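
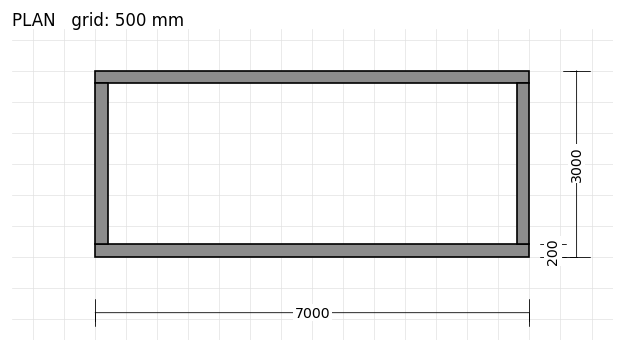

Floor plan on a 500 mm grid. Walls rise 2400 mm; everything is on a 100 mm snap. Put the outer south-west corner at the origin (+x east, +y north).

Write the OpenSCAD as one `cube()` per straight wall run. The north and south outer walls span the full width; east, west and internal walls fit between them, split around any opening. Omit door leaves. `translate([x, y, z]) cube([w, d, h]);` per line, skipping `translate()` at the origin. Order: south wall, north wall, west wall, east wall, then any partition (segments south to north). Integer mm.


cube([7000, 200, 2400]);
translate([0, 2800, 0]) cube([7000, 200, 2400]);
translate([0, 200, 0]) cube([200, 2600, 2400]);
translate([6800, 200, 0]) cube([200, 2600, 2400]);


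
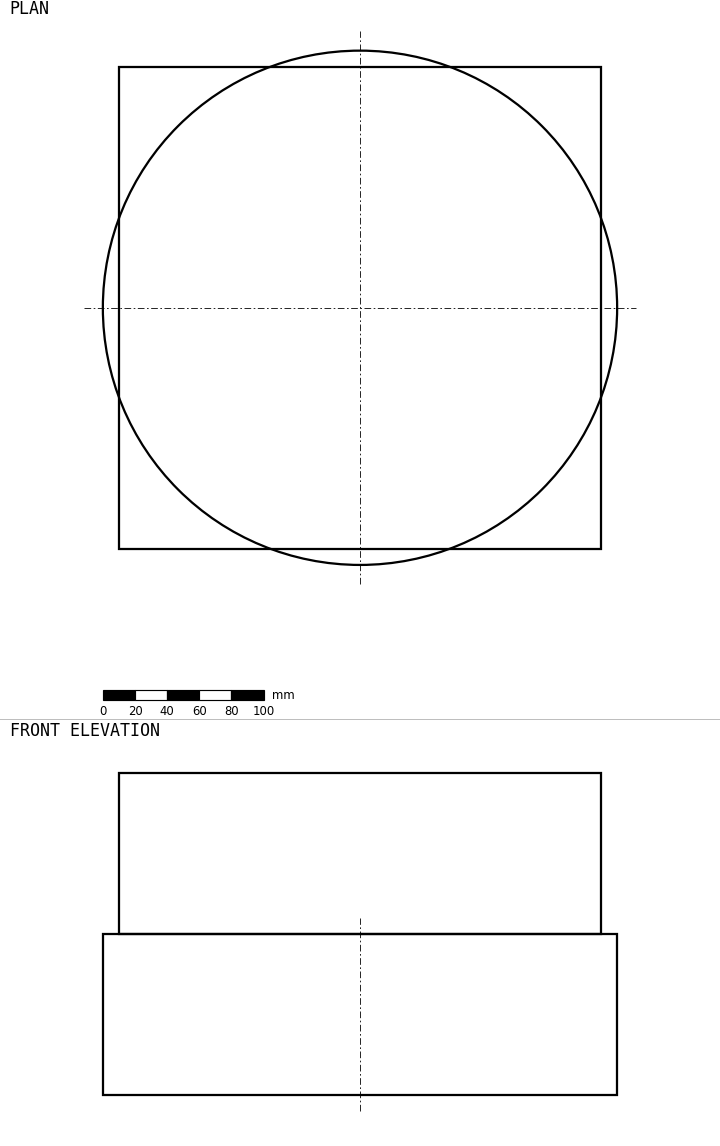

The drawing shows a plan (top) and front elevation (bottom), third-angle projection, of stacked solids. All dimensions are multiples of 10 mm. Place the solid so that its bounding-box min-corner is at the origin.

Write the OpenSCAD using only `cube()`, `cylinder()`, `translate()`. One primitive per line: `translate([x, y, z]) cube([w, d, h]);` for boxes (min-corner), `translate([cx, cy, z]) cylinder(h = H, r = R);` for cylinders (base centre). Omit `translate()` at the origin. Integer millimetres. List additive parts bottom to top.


translate([160, 160, 0]) cylinder(h = 100, r = 160);
translate([10, 10, 100]) cube([300, 300, 100]);


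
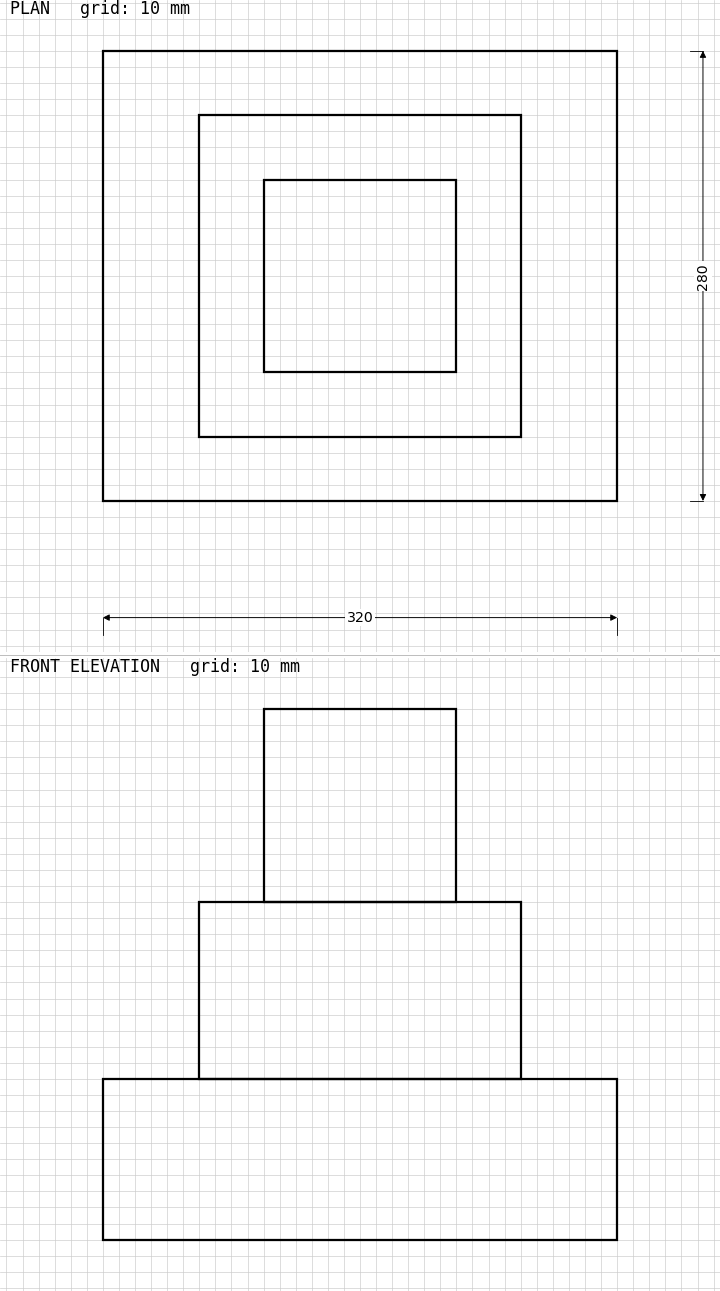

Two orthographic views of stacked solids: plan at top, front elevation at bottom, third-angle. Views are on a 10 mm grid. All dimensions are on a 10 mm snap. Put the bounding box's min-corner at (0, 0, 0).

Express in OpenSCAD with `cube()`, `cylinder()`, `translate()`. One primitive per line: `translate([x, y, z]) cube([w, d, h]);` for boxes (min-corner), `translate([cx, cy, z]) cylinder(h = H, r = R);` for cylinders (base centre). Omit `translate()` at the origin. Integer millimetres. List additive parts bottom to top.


cube([320, 280, 100]);
translate([60, 40, 100]) cube([200, 200, 110]);
translate([100, 80, 210]) cube([120, 120, 120]);


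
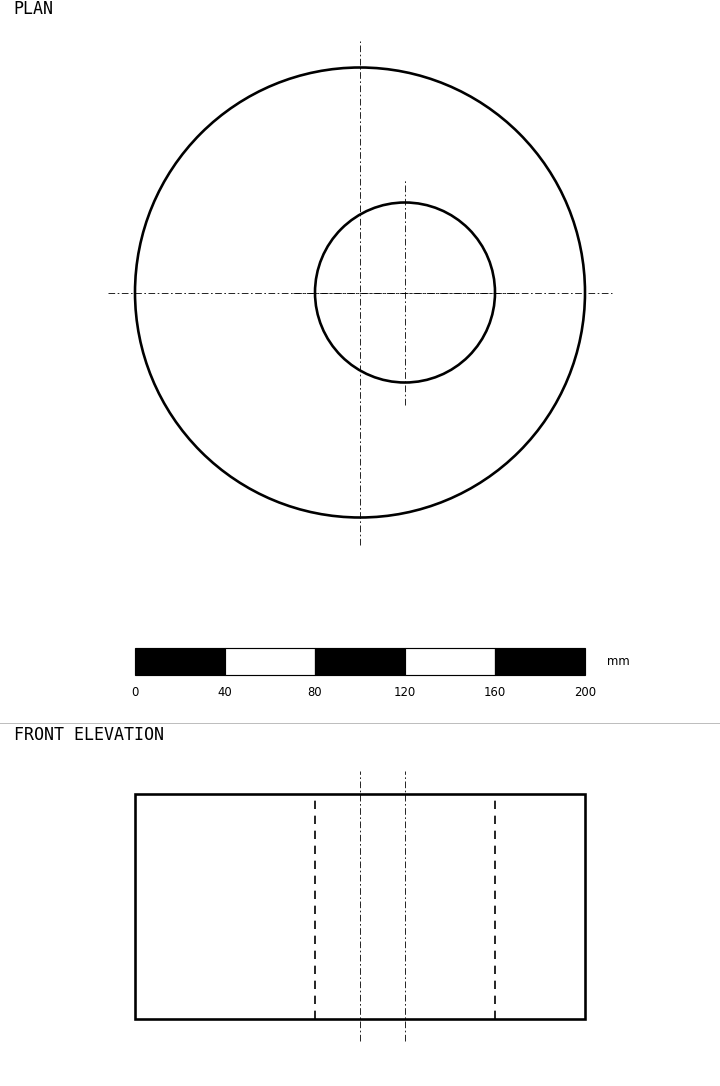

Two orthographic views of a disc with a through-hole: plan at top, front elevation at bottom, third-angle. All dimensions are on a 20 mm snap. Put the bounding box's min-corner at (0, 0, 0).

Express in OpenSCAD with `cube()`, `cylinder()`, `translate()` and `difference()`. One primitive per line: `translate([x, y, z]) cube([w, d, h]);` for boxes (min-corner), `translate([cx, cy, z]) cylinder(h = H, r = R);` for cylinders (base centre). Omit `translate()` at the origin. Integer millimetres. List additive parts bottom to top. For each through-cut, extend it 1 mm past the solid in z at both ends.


difference() {
  translate([100, 100, 0]) cylinder(h = 100, r = 100);
  translate([120, 100, -1]) cylinder(h = 102, r = 40);
}


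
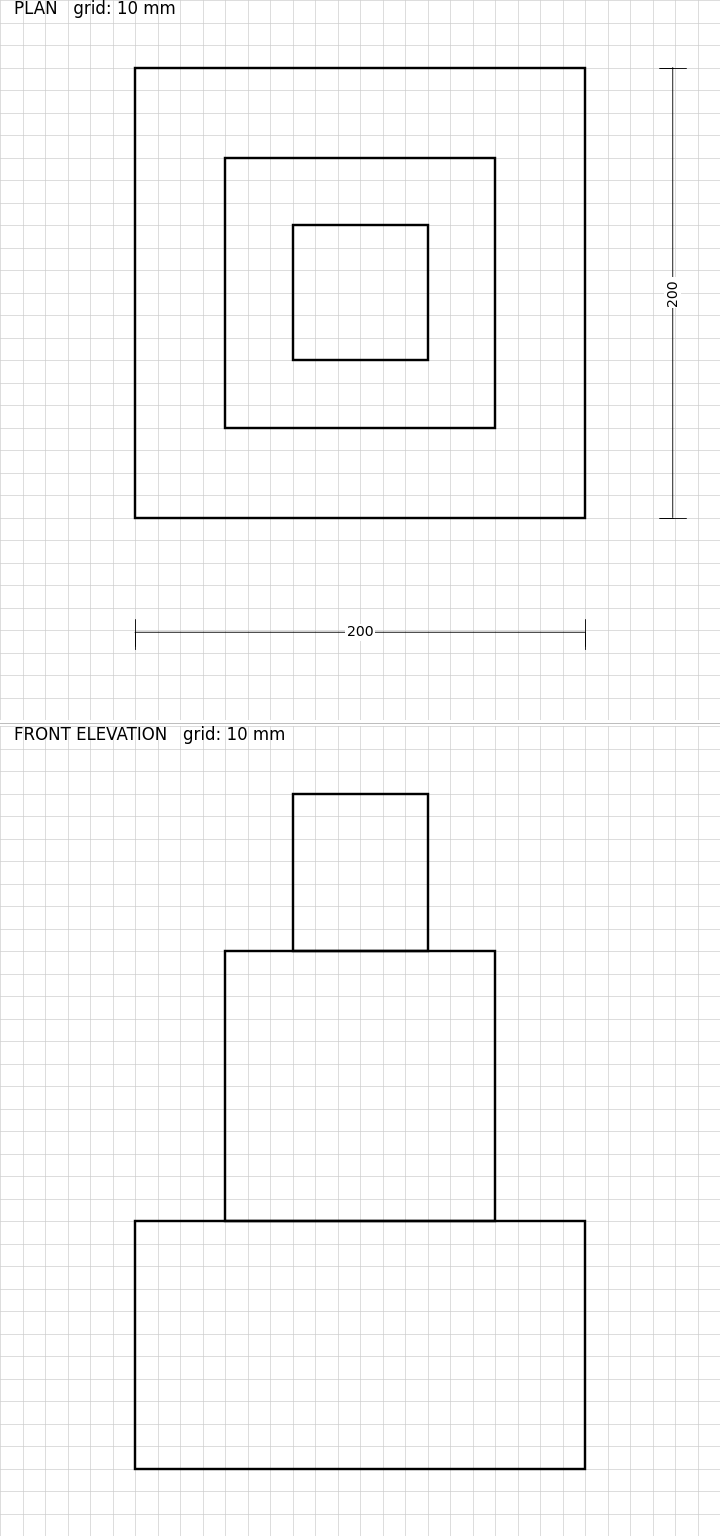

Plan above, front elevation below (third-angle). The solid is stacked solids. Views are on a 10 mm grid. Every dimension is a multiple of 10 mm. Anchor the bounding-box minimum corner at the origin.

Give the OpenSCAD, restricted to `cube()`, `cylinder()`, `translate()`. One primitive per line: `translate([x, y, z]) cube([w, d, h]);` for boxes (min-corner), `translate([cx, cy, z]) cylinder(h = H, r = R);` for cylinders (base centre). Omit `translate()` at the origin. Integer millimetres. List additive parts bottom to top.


cube([200, 200, 110]);
translate([40, 40, 110]) cube([120, 120, 120]);
translate([70, 70, 230]) cube([60, 60, 70]);


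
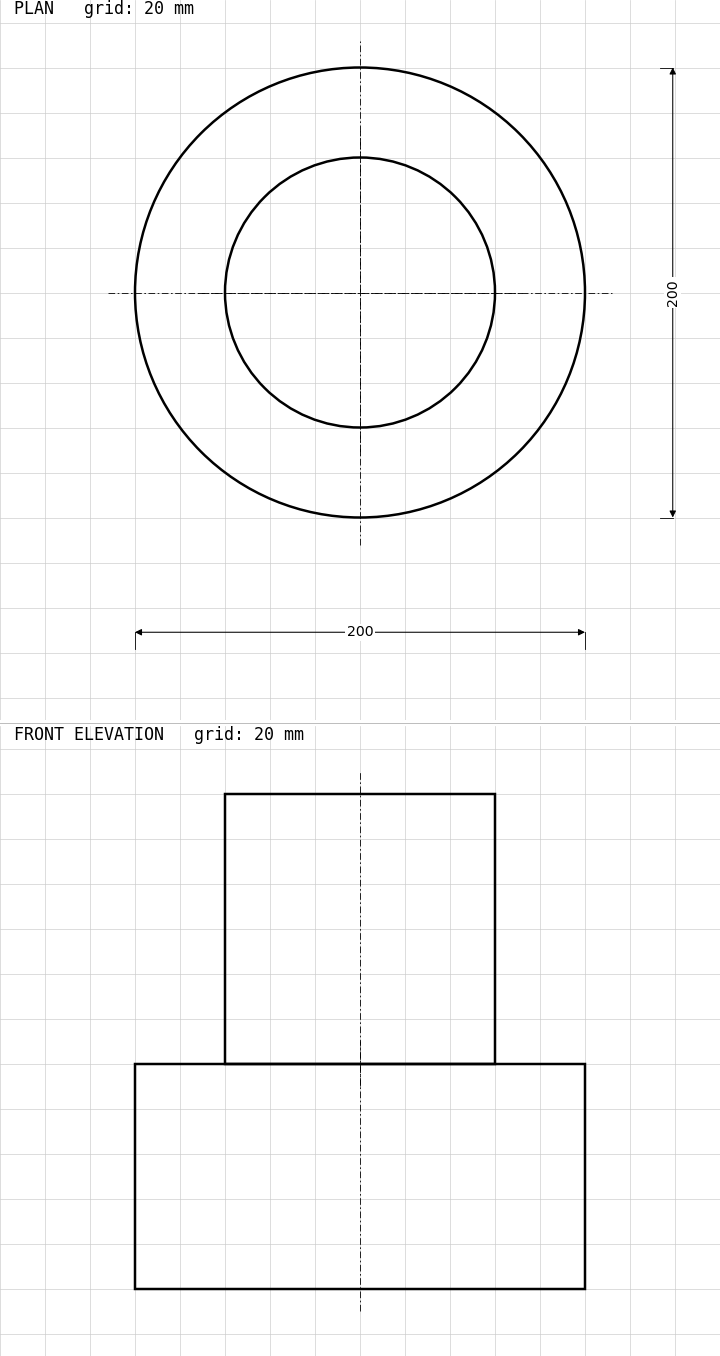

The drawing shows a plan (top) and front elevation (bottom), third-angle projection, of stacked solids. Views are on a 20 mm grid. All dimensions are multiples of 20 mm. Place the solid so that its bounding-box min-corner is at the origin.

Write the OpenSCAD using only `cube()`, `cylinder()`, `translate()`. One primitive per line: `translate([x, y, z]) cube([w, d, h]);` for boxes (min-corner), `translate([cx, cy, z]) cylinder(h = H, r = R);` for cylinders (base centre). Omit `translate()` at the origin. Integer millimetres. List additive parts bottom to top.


translate([100, 100, 0]) cylinder(h = 100, r = 100);
translate([100, 100, 100]) cylinder(h = 120, r = 60);


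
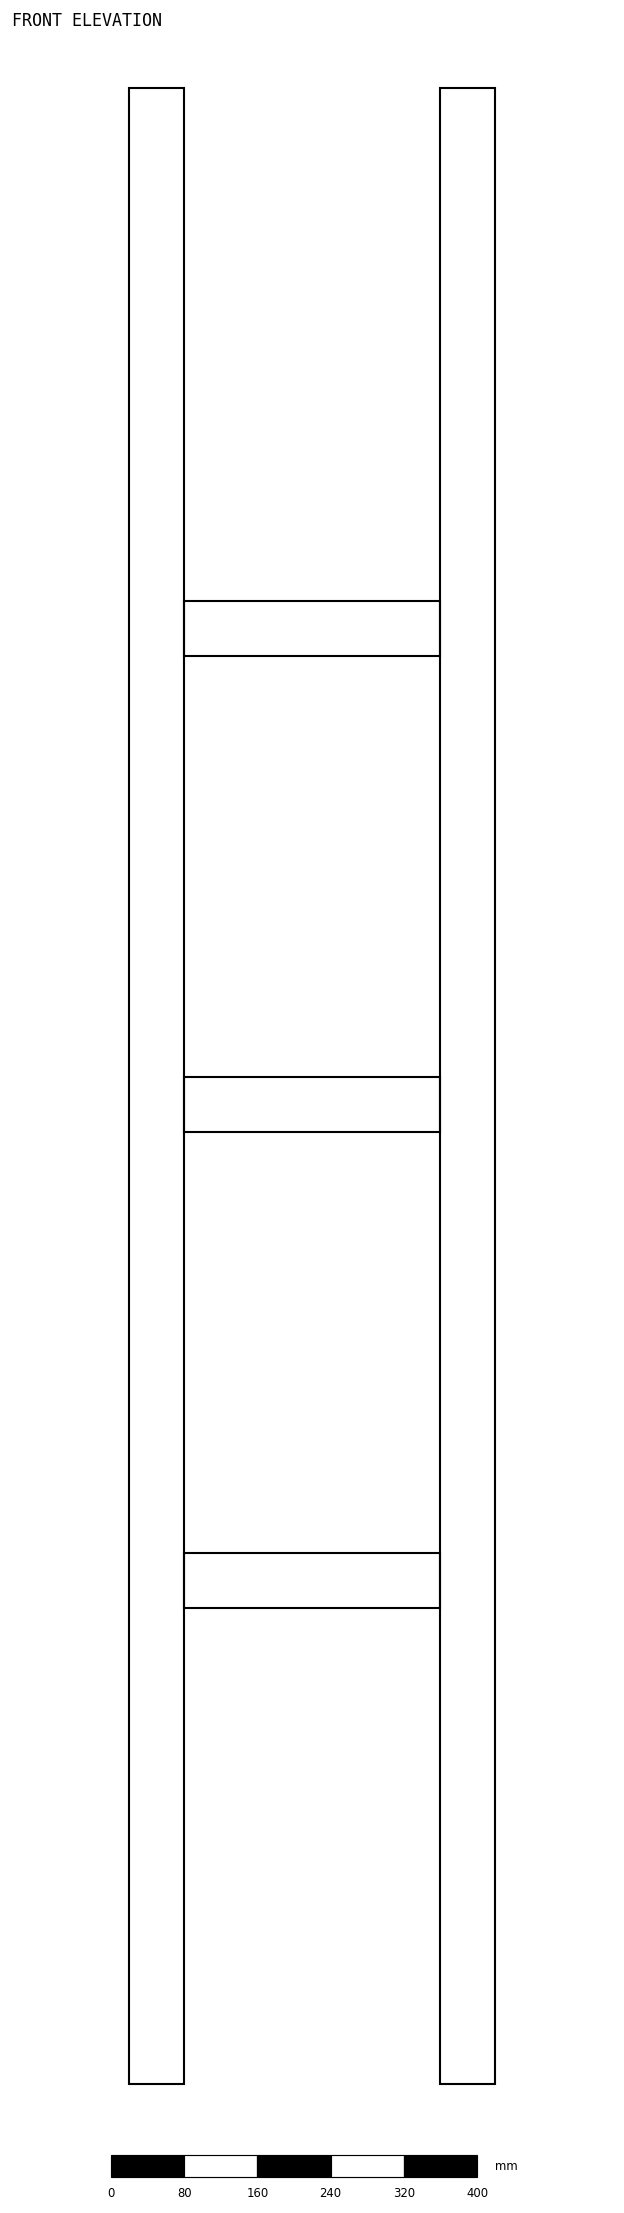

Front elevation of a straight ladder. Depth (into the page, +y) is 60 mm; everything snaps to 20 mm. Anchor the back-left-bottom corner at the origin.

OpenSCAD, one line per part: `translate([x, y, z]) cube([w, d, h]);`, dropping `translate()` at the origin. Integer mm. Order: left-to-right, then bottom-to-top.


cube([60, 60, 2180]);
translate([60, 0, 520]) cube([280, 60, 60]);
translate([60, 0, 1040]) cube([280, 60, 60]);
translate([60, 0, 1560]) cube([280, 60, 60]);
translate([340, 0, 0]) cube([60, 60, 2180]);


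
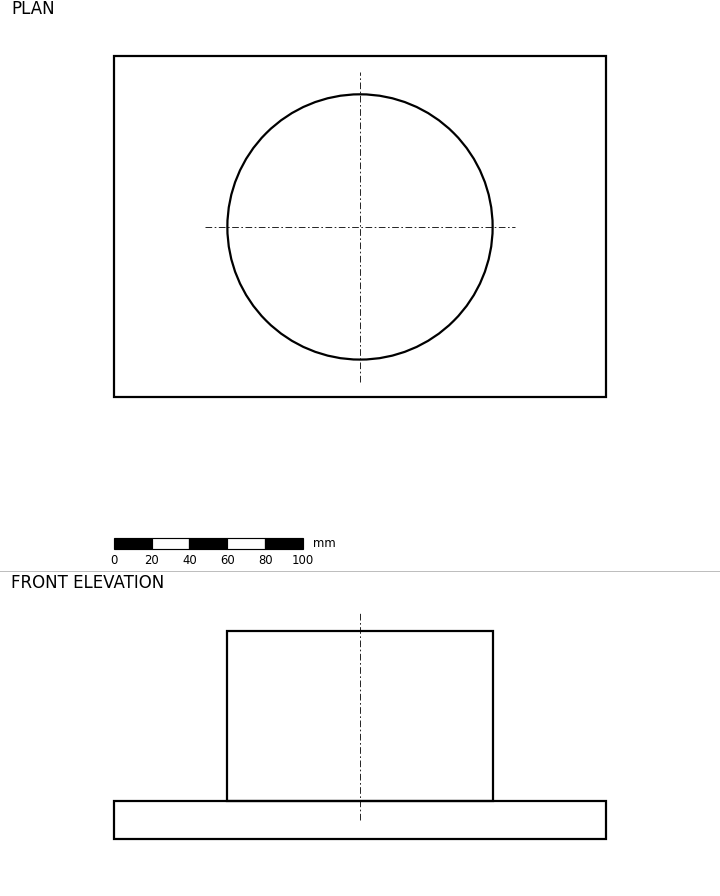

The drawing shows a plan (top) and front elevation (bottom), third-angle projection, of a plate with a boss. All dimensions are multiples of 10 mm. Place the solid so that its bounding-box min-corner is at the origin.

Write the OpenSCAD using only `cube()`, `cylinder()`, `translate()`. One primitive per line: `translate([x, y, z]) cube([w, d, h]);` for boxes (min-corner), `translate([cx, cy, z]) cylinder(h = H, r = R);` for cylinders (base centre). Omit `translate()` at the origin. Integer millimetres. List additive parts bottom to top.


cube([260, 180, 20]);
translate([130, 90, 20]) cylinder(h = 90, r = 70);


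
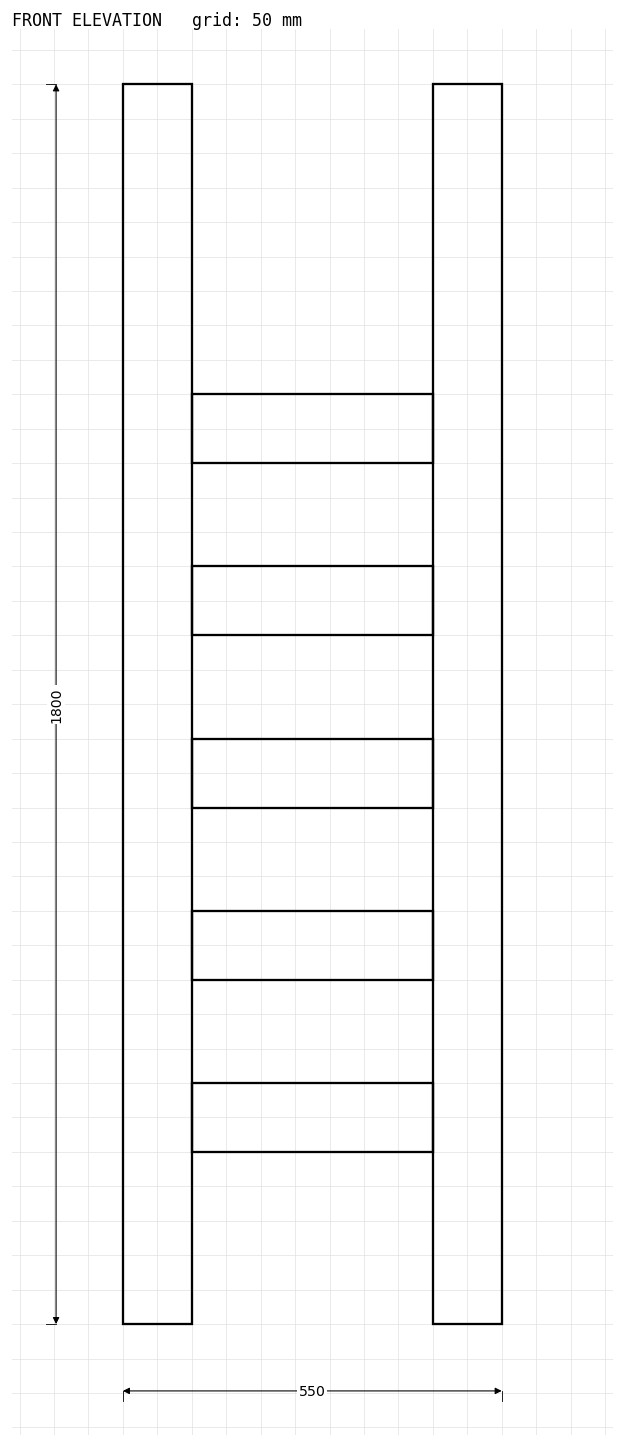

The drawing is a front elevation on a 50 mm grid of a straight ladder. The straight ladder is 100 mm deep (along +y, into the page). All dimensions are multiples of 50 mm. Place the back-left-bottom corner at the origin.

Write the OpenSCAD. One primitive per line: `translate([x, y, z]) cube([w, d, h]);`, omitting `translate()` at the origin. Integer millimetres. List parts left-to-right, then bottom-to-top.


cube([100, 100, 1800]);
translate([100, 0, 250]) cube([350, 100, 100]);
translate([100, 0, 500]) cube([350, 100, 100]);
translate([100, 0, 750]) cube([350, 100, 100]);
translate([100, 0, 1000]) cube([350, 100, 100]);
translate([100, 0, 1250]) cube([350, 100, 100]);
translate([450, 0, 0]) cube([100, 100, 1800]);


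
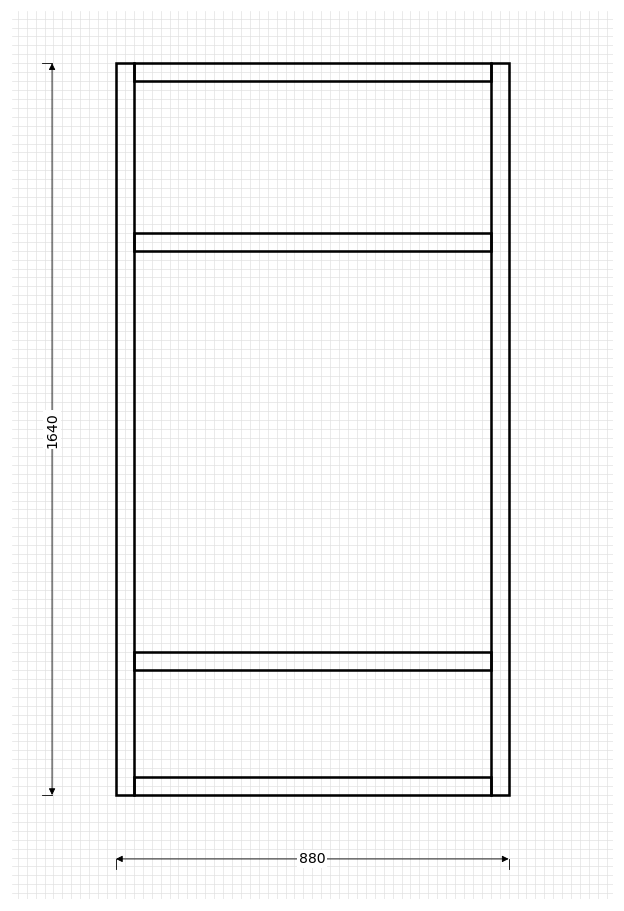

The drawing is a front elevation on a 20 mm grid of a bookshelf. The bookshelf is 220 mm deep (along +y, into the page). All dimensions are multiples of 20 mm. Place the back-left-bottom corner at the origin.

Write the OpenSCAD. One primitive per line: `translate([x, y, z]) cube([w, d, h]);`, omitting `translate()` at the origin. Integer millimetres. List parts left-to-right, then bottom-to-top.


cube([40, 220, 1640]);
translate([40, 0, 0]) cube([800, 220, 40]);
translate([40, 0, 280]) cube([800, 220, 40]);
translate([40, 0, 1220]) cube([800, 220, 40]);
translate([40, 0, 1600]) cube([800, 220, 40]);
translate([840, 0, 0]) cube([40, 220, 1640]);


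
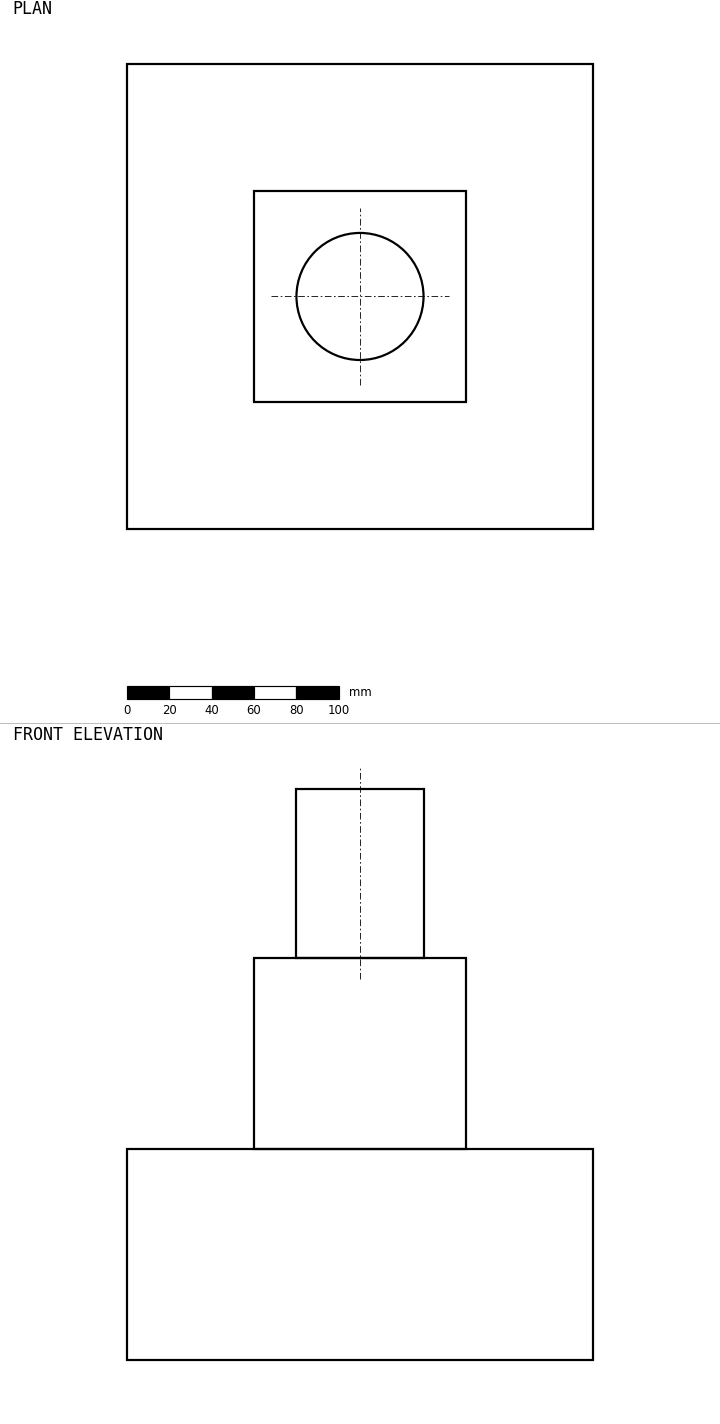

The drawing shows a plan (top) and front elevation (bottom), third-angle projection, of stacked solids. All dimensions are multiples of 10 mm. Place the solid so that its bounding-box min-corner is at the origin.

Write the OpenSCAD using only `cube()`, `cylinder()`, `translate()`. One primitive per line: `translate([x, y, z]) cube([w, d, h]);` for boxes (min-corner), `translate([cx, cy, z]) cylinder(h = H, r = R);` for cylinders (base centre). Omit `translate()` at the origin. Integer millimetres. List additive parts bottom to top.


cube([220, 220, 100]);
translate([60, 60, 100]) cube([100, 100, 90]);
translate([110, 110, 190]) cylinder(h = 80, r = 30);


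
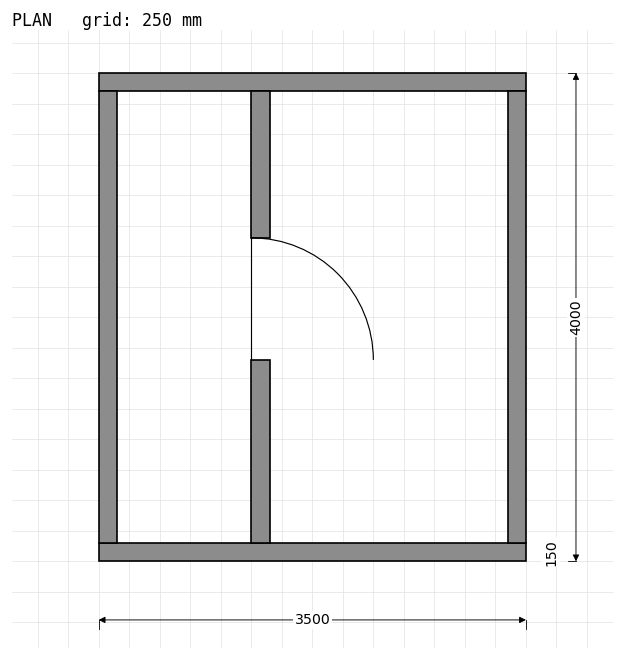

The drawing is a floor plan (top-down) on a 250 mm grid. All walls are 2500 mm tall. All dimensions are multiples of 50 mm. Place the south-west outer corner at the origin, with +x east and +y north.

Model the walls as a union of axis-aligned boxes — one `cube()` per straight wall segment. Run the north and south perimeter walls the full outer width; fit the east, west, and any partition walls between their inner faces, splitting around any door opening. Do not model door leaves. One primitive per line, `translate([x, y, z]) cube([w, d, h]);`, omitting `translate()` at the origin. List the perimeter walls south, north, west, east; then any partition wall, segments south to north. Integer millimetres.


cube([3500, 150, 2500]);
translate([0, 3850, 0]) cube([3500, 150, 2500]);
translate([0, 150, 0]) cube([150, 3700, 2500]);
translate([3350, 150, 0]) cube([150, 3700, 2500]);
translate([1250, 150, 0]) cube([150, 1500, 2500]);
translate([1250, 2650, 0]) cube([150, 1200, 2500]);


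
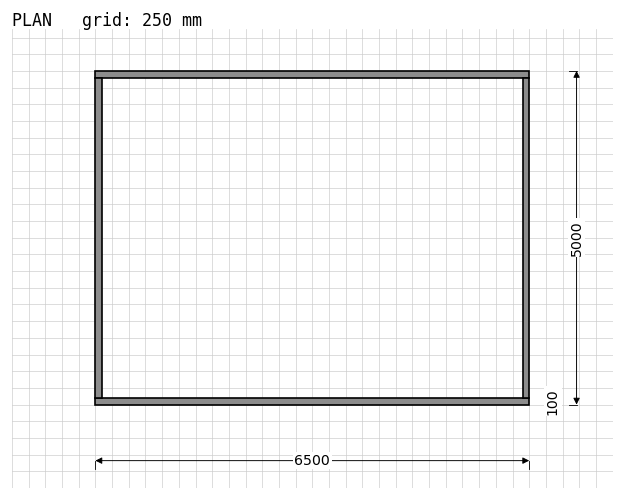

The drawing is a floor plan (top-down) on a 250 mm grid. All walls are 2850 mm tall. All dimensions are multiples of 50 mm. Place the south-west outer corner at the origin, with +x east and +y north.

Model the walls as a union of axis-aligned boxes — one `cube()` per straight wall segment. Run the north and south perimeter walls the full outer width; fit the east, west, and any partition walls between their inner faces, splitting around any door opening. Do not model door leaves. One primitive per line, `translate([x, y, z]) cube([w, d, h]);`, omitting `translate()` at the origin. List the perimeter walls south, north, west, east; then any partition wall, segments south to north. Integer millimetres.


cube([6500, 100, 2850]);
translate([0, 4900, 0]) cube([6500, 100, 2850]);
translate([0, 100, 0]) cube([100, 4800, 2850]);
translate([6400, 100, 0]) cube([100, 4800, 2850]);


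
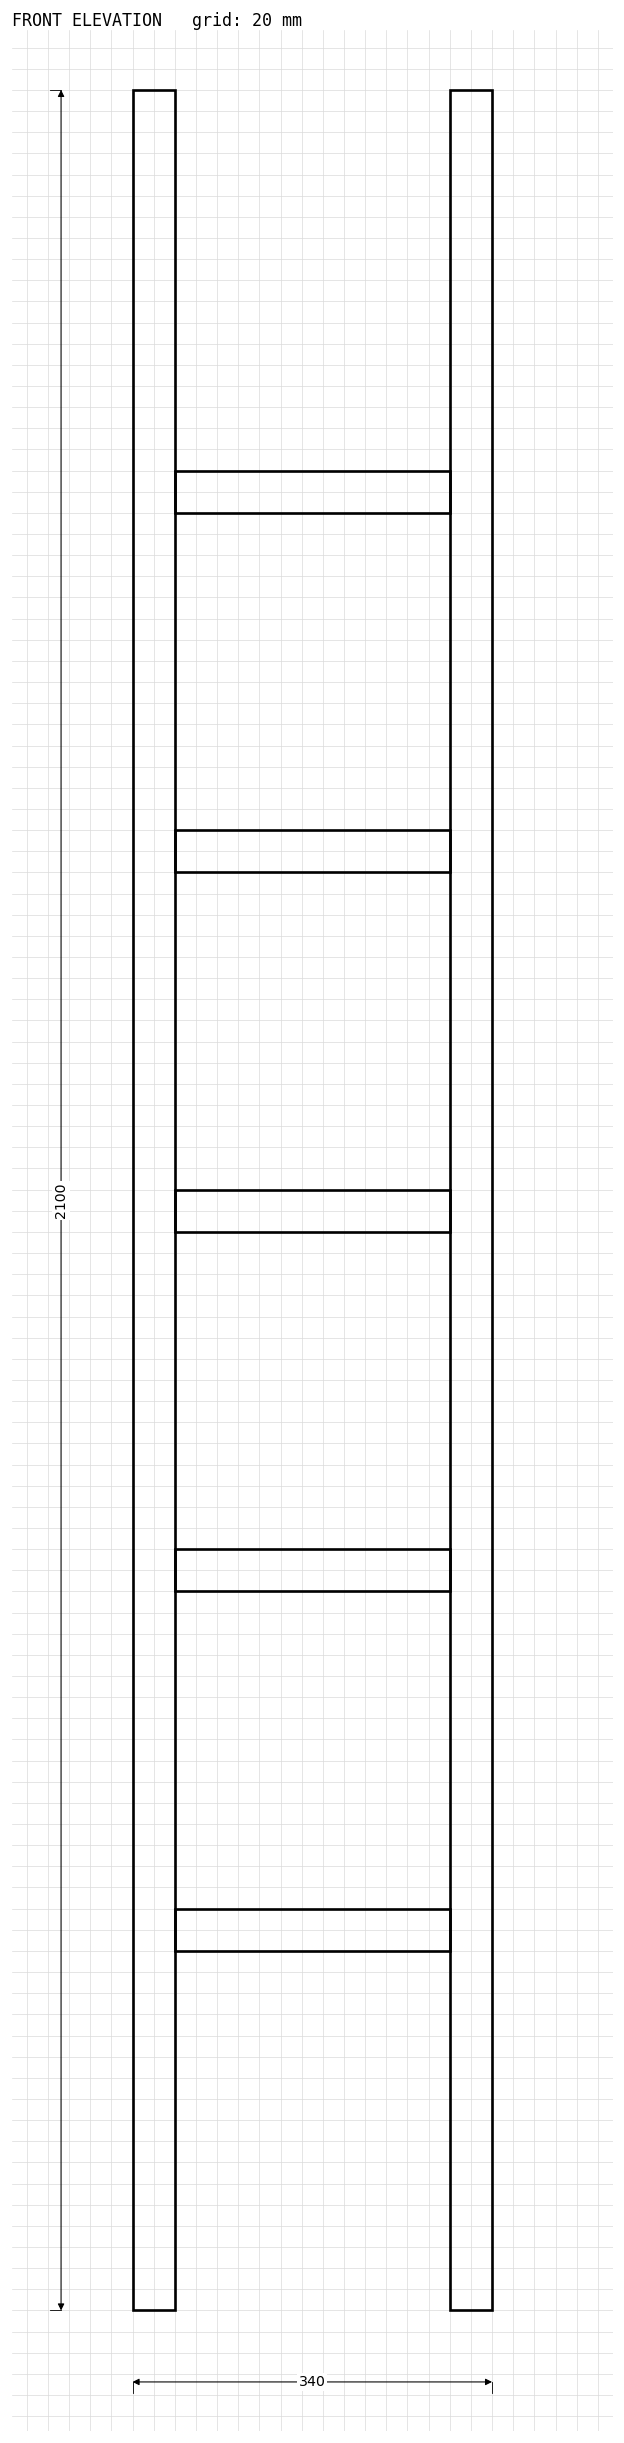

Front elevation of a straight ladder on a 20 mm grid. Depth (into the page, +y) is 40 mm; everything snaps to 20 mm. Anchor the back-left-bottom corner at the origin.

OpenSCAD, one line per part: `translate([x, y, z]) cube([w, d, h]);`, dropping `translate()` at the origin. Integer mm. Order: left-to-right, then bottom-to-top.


cube([40, 40, 2100]);
translate([40, 0, 340]) cube([260, 40, 40]);
translate([40, 0, 680]) cube([260, 40, 40]);
translate([40, 0, 1020]) cube([260, 40, 40]);
translate([40, 0, 1360]) cube([260, 40, 40]);
translate([40, 0, 1700]) cube([260, 40, 40]);
translate([300, 0, 0]) cube([40, 40, 2100]);


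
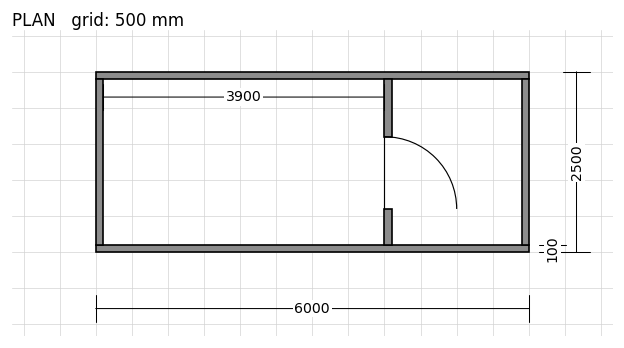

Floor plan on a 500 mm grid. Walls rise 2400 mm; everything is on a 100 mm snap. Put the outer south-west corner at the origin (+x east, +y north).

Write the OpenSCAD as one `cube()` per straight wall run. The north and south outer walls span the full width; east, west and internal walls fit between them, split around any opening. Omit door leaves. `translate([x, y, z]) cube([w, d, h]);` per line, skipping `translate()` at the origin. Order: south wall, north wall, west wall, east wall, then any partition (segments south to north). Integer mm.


cube([6000, 100, 2400]);
translate([0, 2400, 0]) cube([6000, 100, 2400]);
translate([0, 100, 0]) cube([100, 2300, 2400]);
translate([5900, 100, 0]) cube([100, 2300, 2400]);
translate([4000, 100, 0]) cube([100, 500, 2400]);
translate([4000, 1600, 0]) cube([100, 800, 2400]);


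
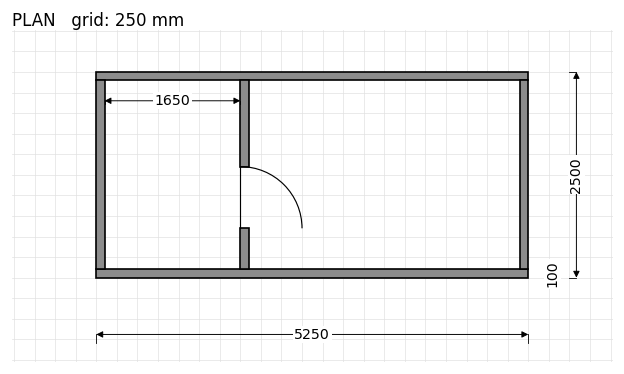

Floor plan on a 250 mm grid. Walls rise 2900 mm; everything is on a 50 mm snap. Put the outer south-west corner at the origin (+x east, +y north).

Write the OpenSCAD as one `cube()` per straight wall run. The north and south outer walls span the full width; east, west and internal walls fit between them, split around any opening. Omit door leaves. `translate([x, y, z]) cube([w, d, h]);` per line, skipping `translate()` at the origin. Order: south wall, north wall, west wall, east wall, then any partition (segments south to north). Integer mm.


cube([5250, 100, 2900]);
translate([0, 2400, 0]) cube([5250, 100, 2900]);
translate([0, 100, 0]) cube([100, 2300, 2900]);
translate([5150, 100, 0]) cube([100, 2300, 2900]);
translate([1750, 100, 0]) cube([100, 500, 2900]);
translate([1750, 1350, 0]) cube([100, 1050, 2900]);


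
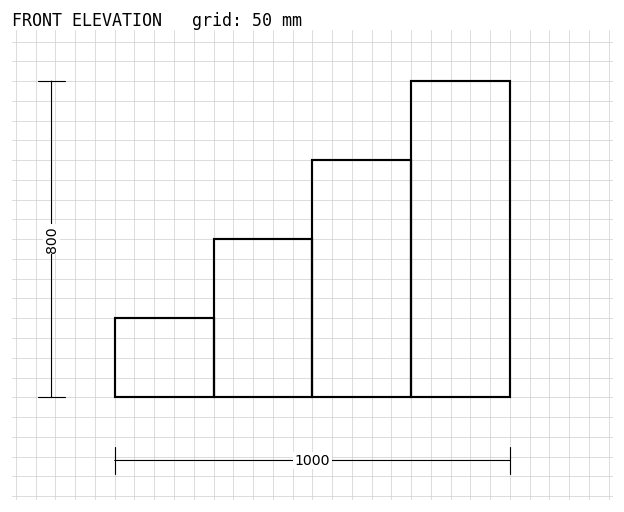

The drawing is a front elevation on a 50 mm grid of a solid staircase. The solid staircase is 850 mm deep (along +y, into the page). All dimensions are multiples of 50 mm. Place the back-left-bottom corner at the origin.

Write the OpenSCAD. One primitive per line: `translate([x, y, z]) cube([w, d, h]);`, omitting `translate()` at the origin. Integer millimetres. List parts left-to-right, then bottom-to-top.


cube([250, 850, 200]);
translate([250, 0, 0]) cube([250, 850, 400]);
translate([500, 0, 0]) cube([250, 850, 600]);
translate([750, 0, 0]) cube([250, 850, 800]);


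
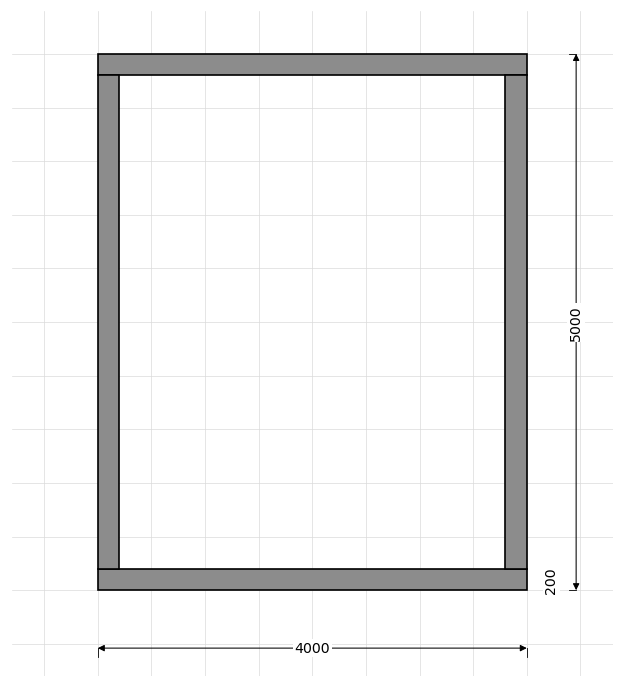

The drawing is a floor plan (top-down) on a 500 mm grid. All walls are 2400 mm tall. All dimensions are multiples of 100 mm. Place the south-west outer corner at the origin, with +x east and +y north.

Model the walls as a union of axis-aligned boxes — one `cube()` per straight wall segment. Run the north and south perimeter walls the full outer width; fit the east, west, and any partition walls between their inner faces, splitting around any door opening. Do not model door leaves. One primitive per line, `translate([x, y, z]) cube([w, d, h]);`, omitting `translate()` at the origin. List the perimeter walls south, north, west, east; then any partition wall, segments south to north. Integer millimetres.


cube([4000, 200, 2400]);
translate([0, 4800, 0]) cube([4000, 200, 2400]);
translate([0, 200, 0]) cube([200, 4600, 2400]);
translate([3800, 200, 0]) cube([200, 4600, 2400]);


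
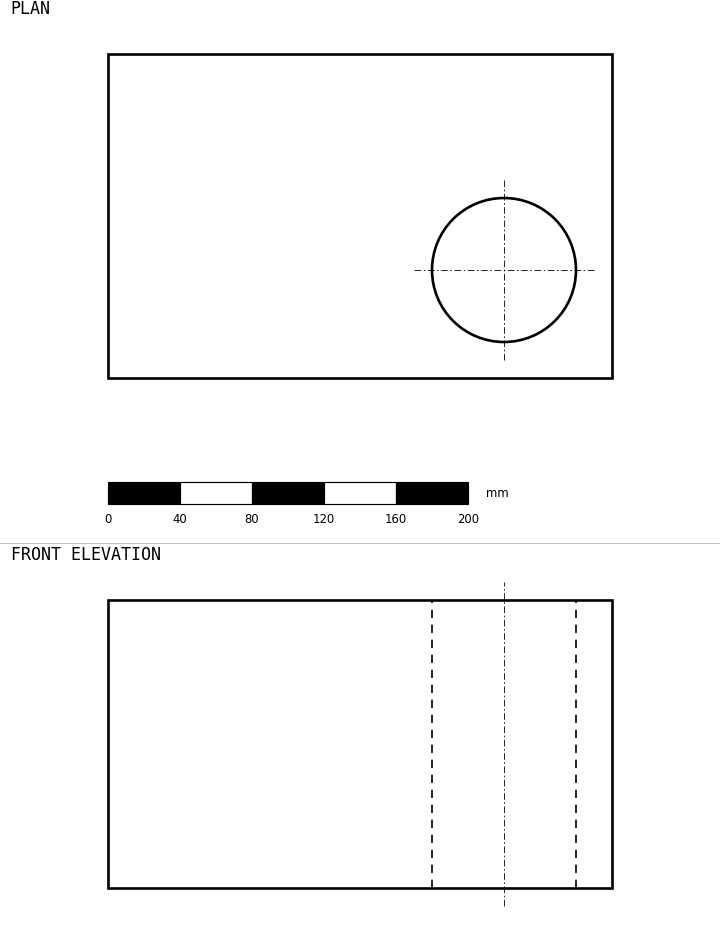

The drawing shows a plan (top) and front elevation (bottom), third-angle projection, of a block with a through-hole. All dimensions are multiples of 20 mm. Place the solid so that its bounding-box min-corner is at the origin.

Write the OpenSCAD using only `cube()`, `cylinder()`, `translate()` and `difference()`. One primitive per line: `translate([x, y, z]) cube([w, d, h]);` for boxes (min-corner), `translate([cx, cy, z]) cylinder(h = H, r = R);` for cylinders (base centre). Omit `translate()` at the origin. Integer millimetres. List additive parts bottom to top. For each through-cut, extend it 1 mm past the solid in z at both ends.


difference() {
  cube([280, 180, 160]);
  translate([220, 60, -1]) cylinder(h = 162, r = 40);
}


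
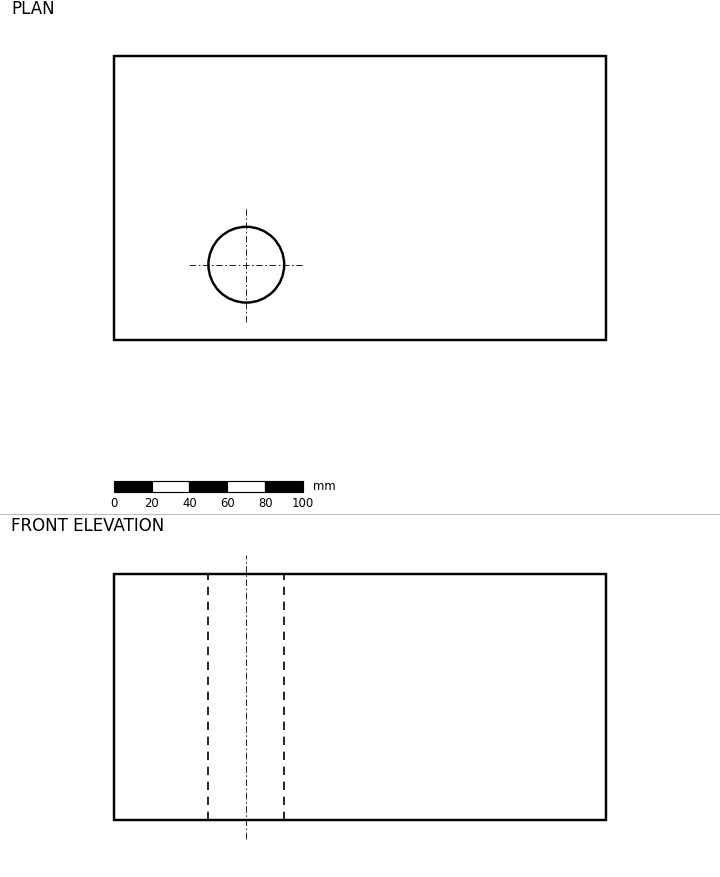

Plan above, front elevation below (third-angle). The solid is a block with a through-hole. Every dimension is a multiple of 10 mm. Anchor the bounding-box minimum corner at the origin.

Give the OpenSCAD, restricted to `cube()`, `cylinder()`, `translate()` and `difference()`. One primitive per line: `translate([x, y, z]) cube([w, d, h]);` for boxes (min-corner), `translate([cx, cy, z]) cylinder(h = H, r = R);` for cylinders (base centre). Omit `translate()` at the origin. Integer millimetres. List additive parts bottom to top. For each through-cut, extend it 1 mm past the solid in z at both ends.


difference() {
  cube([260, 150, 130]);
  translate([70, 40, -1]) cylinder(h = 132, r = 20);
}


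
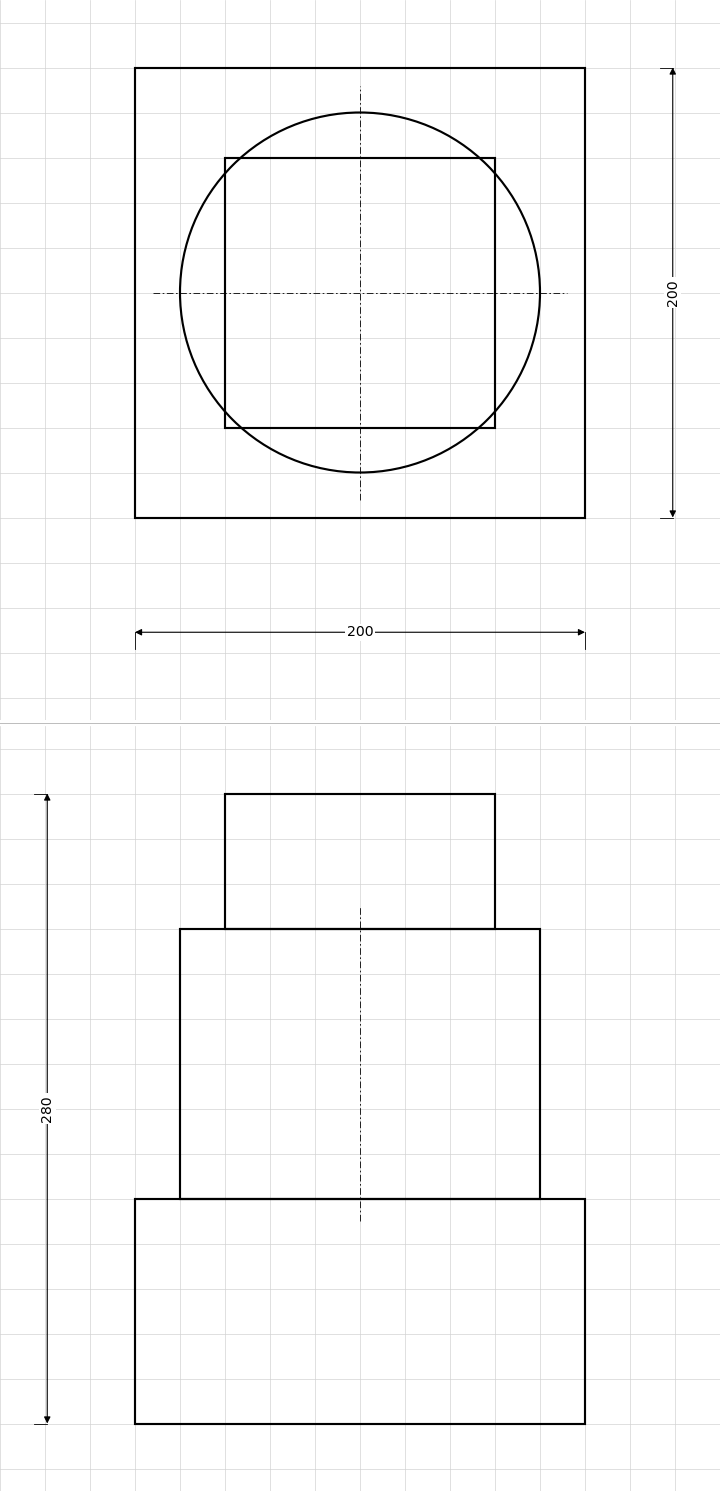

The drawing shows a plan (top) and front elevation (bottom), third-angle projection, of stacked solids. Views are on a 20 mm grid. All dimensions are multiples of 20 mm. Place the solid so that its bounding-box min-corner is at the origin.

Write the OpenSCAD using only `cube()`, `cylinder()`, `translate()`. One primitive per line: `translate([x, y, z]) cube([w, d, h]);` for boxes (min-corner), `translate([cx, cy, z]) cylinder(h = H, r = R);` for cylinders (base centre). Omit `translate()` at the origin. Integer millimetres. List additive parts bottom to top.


cube([200, 200, 100]);
translate([100, 100, 100]) cylinder(h = 120, r = 80);
translate([40, 40, 220]) cube([120, 120, 60]);


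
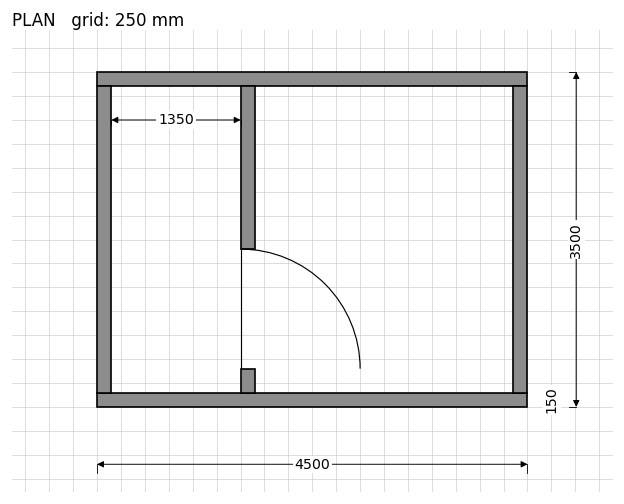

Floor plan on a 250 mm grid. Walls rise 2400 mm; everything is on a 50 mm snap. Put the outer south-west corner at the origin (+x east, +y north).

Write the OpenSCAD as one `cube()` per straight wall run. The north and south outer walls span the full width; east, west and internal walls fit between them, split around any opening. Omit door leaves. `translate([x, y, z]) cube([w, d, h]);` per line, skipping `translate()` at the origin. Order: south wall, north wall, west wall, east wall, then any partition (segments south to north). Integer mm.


cube([4500, 150, 2400]);
translate([0, 3350, 0]) cube([4500, 150, 2400]);
translate([0, 150, 0]) cube([150, 3200, 2400]);
translate([4350, 150, 0]) cube([150, 3200, 2400]);
translate([1500, 150, 0]) cube([150, 250, 2400]);
translate([1500, 1650, 0]) cube([150, 1700, 2400]);


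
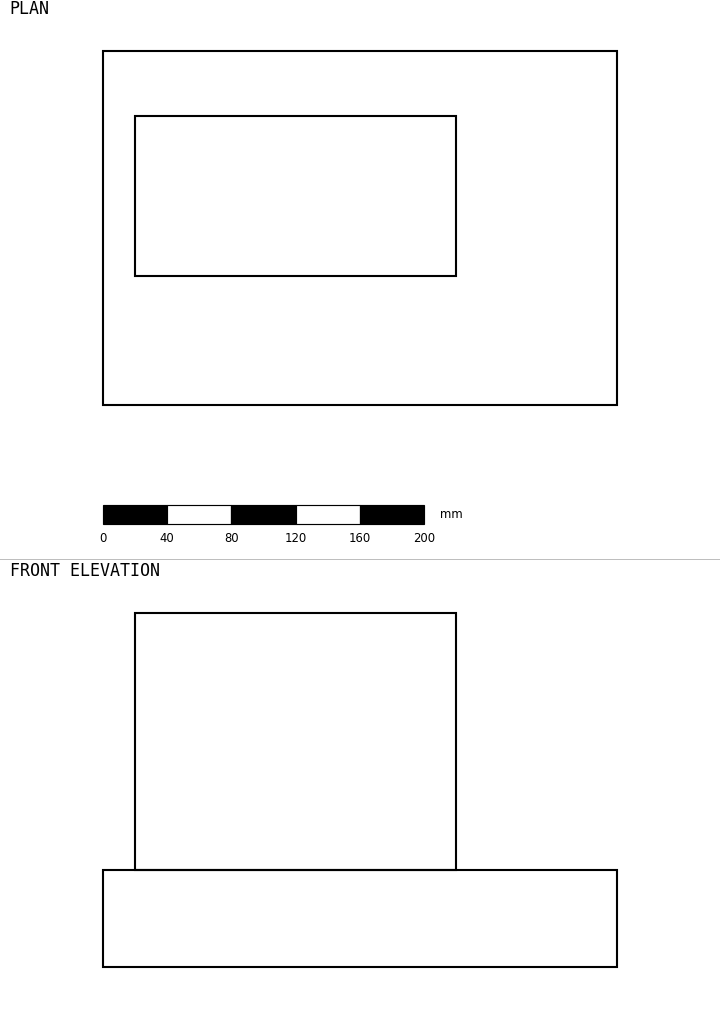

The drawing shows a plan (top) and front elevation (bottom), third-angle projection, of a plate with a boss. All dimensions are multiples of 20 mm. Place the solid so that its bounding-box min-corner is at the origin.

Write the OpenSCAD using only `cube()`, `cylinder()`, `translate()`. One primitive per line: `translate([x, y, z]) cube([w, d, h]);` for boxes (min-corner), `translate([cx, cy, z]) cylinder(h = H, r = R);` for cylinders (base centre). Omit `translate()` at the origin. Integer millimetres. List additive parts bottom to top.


cube([320, 220, 60]);
translate([20, 80, 60]) cube([200, 100, 160]);


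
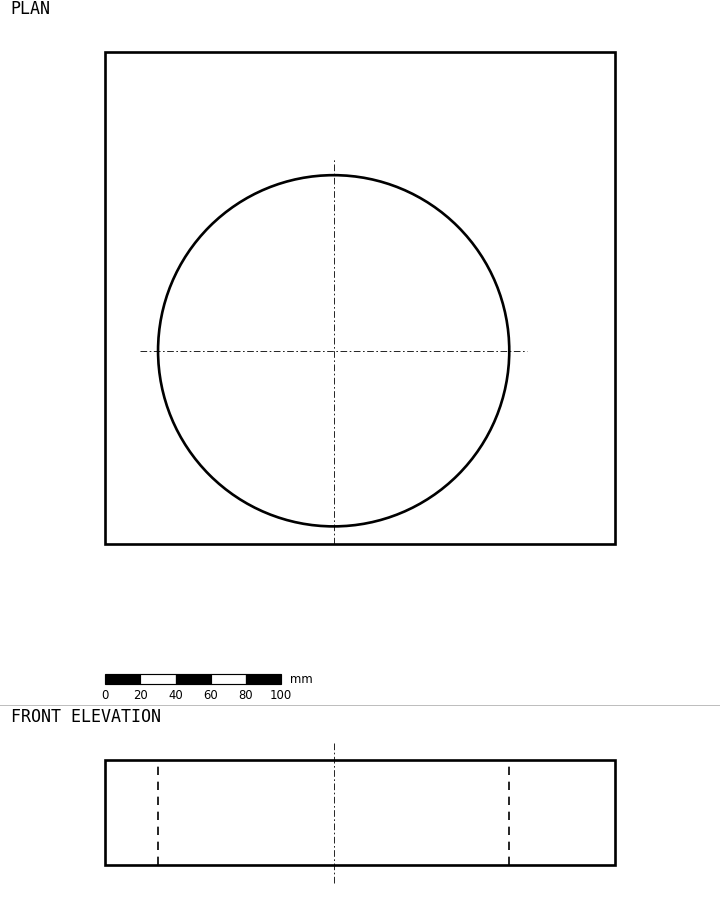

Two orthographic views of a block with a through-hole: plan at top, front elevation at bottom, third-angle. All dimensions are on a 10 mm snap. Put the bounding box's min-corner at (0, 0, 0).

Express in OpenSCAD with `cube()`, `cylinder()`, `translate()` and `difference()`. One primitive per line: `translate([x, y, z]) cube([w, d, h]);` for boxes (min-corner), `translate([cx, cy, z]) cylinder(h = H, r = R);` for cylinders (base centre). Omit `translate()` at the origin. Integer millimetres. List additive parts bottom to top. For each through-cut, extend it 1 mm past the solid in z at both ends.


difference() {
  cube([290, 280, 60]);
  translate([130, 110, -1]) cylinder(h = 62, r = 100);
}


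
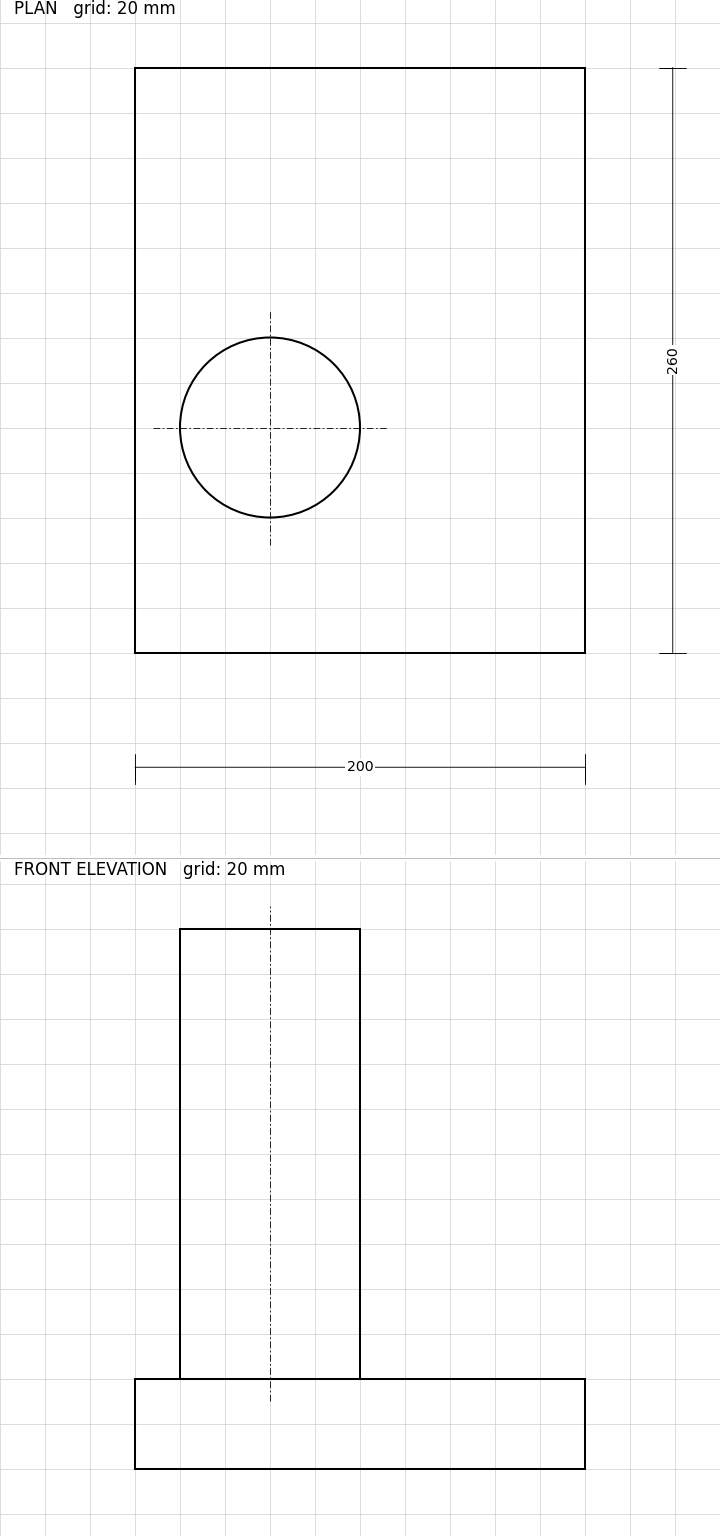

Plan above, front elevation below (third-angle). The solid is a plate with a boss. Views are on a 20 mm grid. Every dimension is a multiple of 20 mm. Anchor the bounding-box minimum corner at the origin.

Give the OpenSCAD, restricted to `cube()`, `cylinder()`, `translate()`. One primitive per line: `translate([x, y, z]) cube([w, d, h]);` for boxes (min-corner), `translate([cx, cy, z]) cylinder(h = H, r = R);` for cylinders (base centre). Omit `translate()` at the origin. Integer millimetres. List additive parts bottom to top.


cube([200, 260, 40]);
translate([60, 100, 40]) cylinder(h = 200, r = 40);


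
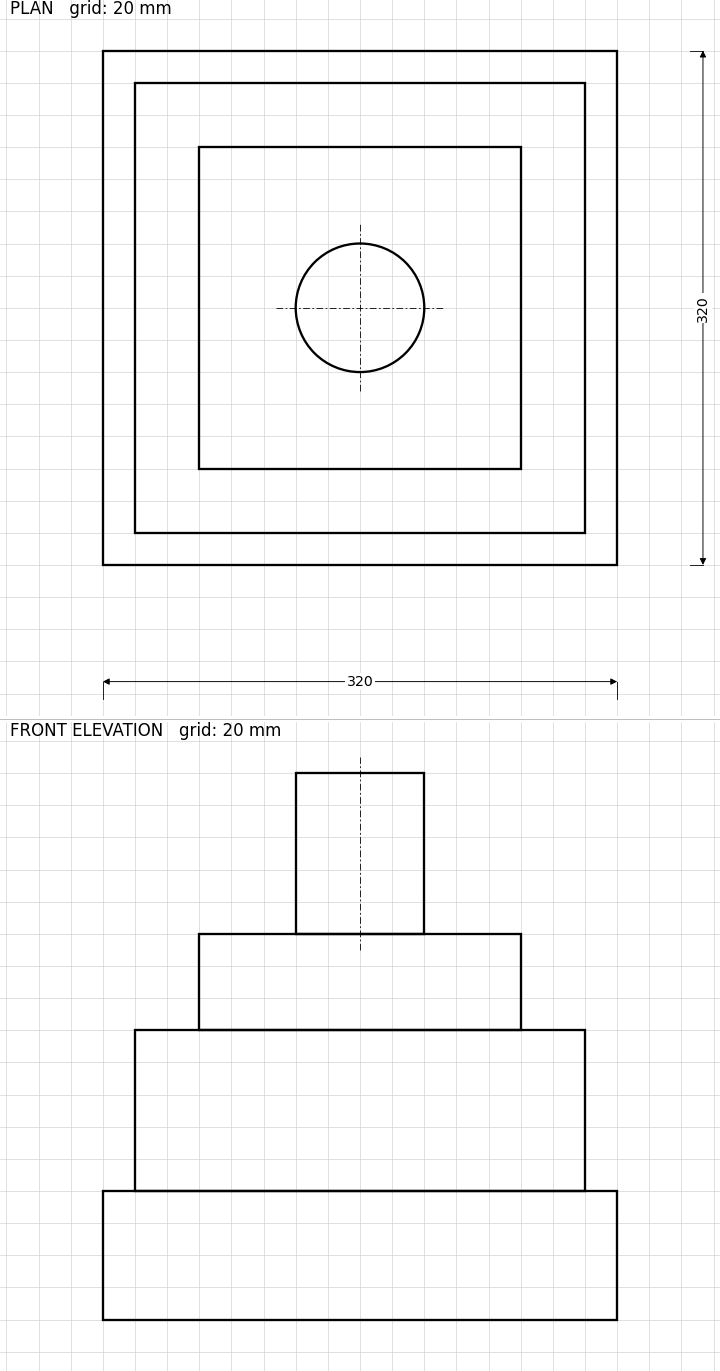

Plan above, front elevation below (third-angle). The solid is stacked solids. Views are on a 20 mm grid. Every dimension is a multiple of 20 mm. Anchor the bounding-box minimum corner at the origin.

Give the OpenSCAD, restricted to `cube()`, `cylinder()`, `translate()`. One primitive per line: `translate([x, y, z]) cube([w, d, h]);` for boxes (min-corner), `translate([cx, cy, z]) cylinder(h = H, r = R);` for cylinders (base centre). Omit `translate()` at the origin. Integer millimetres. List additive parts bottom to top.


cube([320, 320, 80]);
translate([20, 20, 80]) cube([280, 280, 100]);
translate([60, 60, 180]) cube([200, 200, 60]);
translate([160, 160, 240]) cylinder(h = 100, r = 40);


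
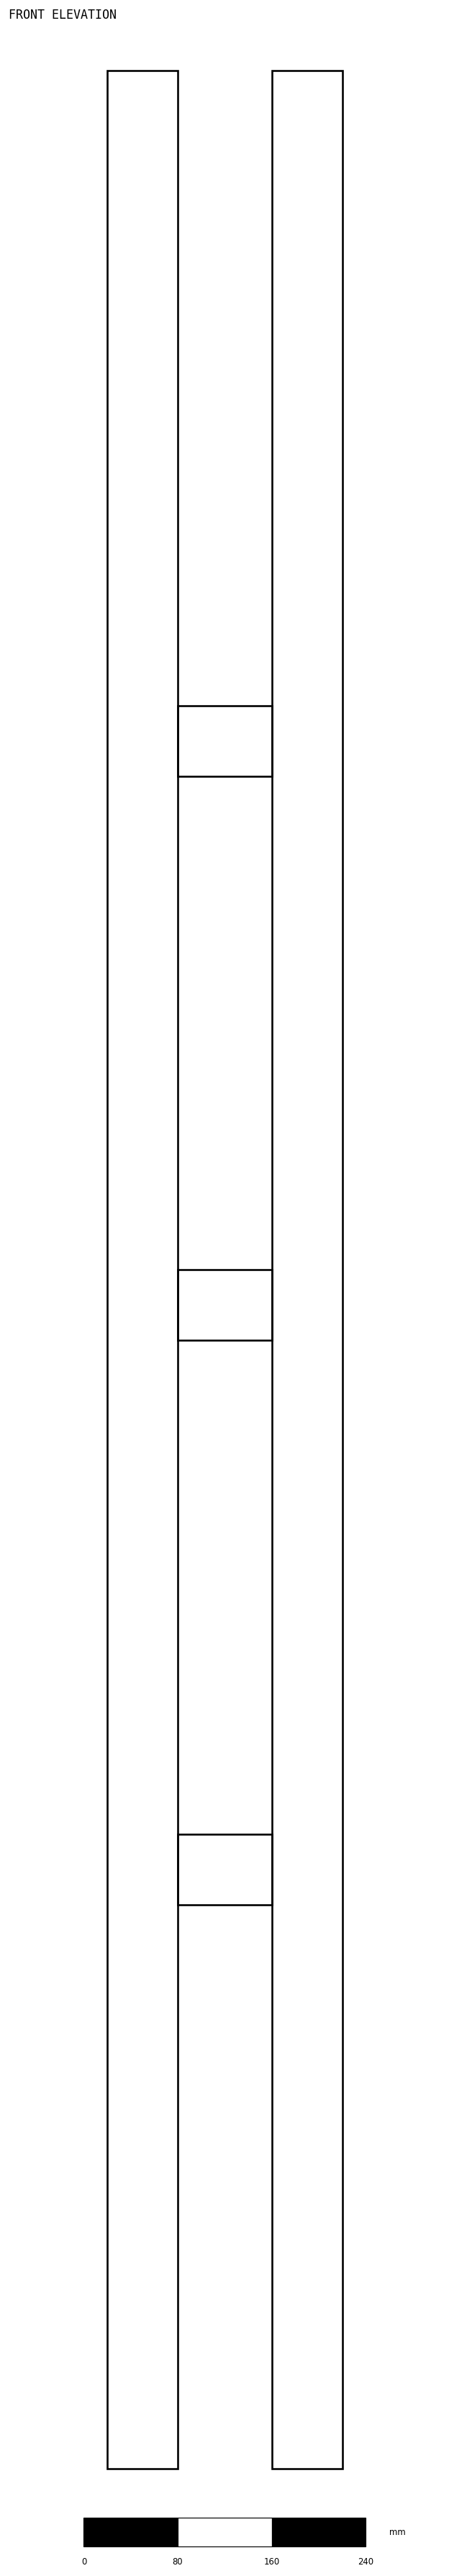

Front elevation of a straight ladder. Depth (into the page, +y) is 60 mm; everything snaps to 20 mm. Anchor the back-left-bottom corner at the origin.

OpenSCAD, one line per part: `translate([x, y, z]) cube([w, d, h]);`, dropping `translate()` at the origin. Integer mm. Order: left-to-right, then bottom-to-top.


cube([60, 60, 2040]);
translate([60, 0, 480]) cube([80, 60, 60]);
translate([60, 0, 960]) cube([80, 60, 60]);
translate([60, 0, 1440]) cube([80, 60, 60]);
translate([140, 0, 0]) cube([60, 60, 2040]);


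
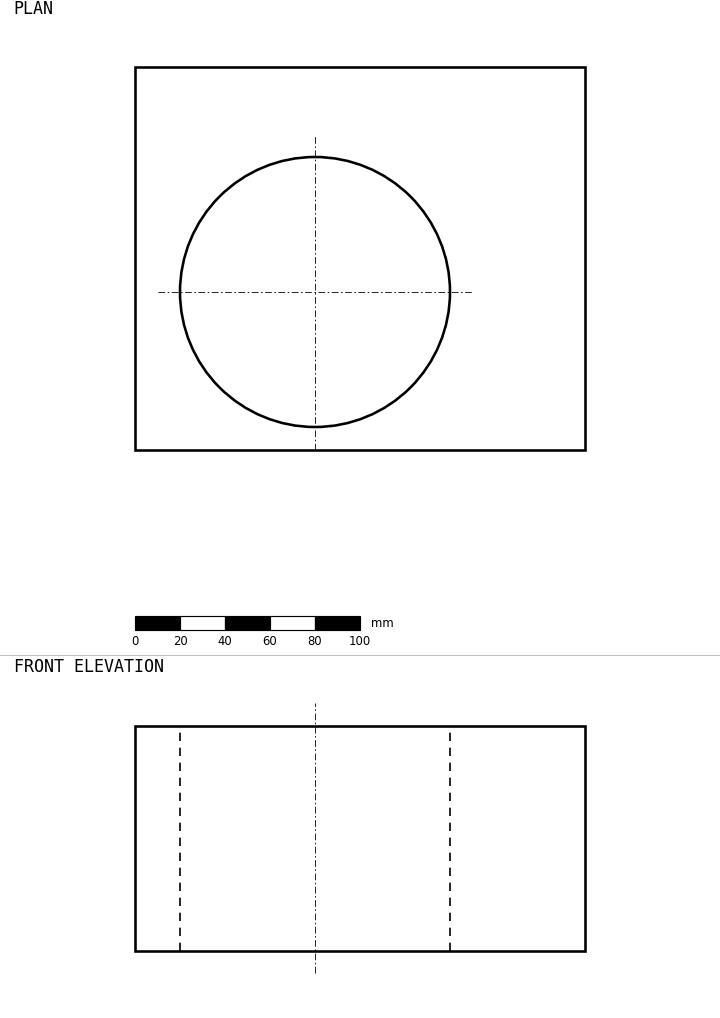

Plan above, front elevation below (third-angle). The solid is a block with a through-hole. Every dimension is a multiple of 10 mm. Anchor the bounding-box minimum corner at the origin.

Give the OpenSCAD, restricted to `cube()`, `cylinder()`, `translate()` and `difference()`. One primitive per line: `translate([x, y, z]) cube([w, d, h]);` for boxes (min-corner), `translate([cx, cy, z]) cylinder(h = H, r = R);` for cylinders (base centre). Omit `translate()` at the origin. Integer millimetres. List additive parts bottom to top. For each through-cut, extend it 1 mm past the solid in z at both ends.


difference() {
  cube([200, 170, 100]);
  translate([80, 70, -1]) cylinder(h = 102, r = 60);
}


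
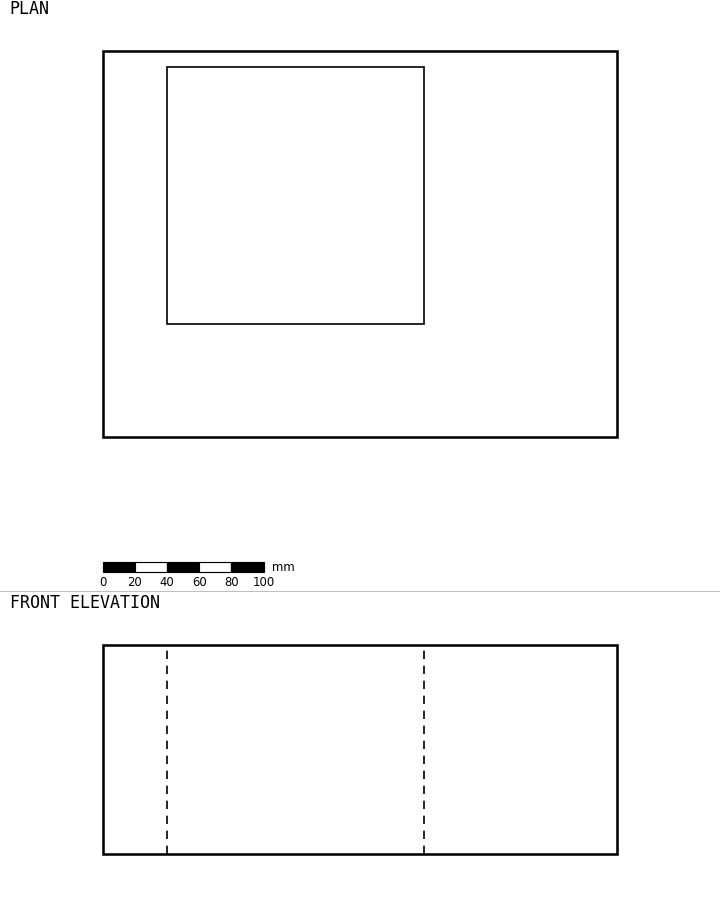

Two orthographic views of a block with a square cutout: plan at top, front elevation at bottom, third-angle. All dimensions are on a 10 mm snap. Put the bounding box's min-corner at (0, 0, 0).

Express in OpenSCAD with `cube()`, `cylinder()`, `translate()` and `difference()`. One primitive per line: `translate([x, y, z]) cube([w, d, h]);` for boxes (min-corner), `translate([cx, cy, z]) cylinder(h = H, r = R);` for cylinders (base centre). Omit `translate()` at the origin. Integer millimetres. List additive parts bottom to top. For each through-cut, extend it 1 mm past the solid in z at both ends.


difference() {
  cube([320, 240, 130]);
  translate([40, 70, -1]) cube([160, 160, 132]);
}


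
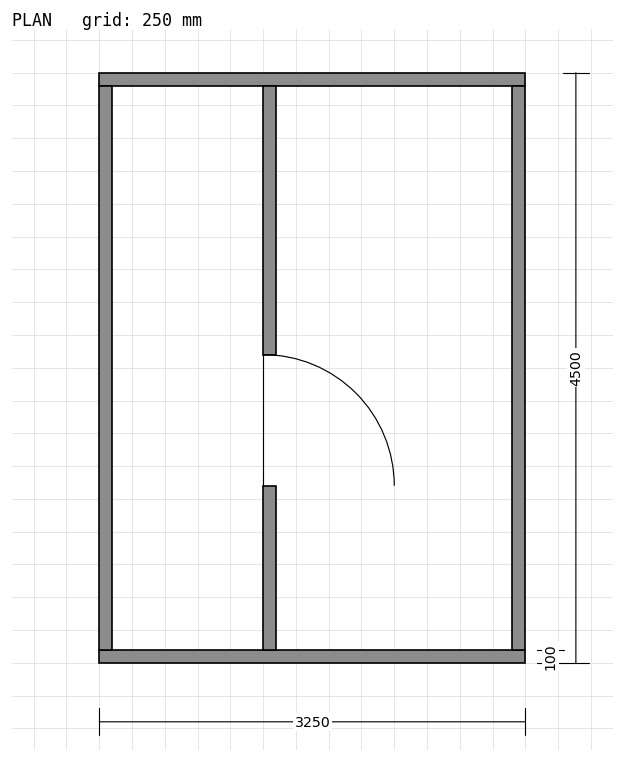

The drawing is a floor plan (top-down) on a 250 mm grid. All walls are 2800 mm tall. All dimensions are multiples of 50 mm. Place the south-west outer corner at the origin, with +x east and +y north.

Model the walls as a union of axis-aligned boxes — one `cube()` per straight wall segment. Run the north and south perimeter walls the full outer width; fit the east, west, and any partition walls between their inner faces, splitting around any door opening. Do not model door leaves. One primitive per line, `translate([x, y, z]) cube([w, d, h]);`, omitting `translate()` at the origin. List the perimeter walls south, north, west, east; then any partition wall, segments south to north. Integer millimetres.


cube([3250, 100, 2800]);
translate([0, 4400, 0]) cube([3250, 100, 2800]);
translate([0, 100, 0]) cube([100, 4300, 2800]);
translate([3150, 100, 0]) cube([100, 4300, 2800]);
translate([1250, 100, 0]) cube([100, 1250, 2800]);
translate([1250, 2350, 0]) cube([100, 2050, 2800]);


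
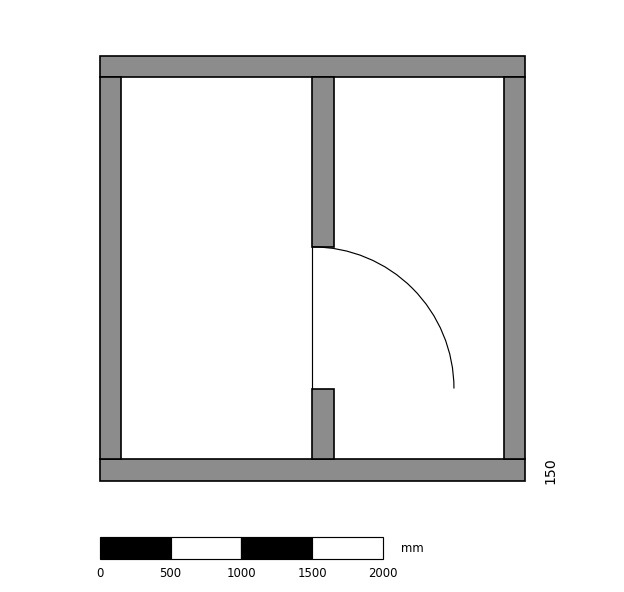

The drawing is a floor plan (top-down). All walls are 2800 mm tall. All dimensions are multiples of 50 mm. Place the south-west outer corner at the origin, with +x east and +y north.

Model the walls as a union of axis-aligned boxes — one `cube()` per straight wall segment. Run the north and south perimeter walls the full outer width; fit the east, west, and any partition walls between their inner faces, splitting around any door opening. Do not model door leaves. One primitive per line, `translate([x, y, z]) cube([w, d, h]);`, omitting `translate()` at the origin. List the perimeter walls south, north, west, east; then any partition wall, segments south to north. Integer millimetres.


cube([3000, 150, 2800]);
translate([0, 2850, 0]) cube([3000, 150, 2800]);
translate([0, 150, 0]) cube([150, 2700, 2800]);
translate([2850, 150, 0]) cube([150, 2700, 2800]);
translate([1500, 150, 0]) cube([150, 500, 2800]);
translate([1500, 1650, 0]) cube([150, 1200, 2800]);


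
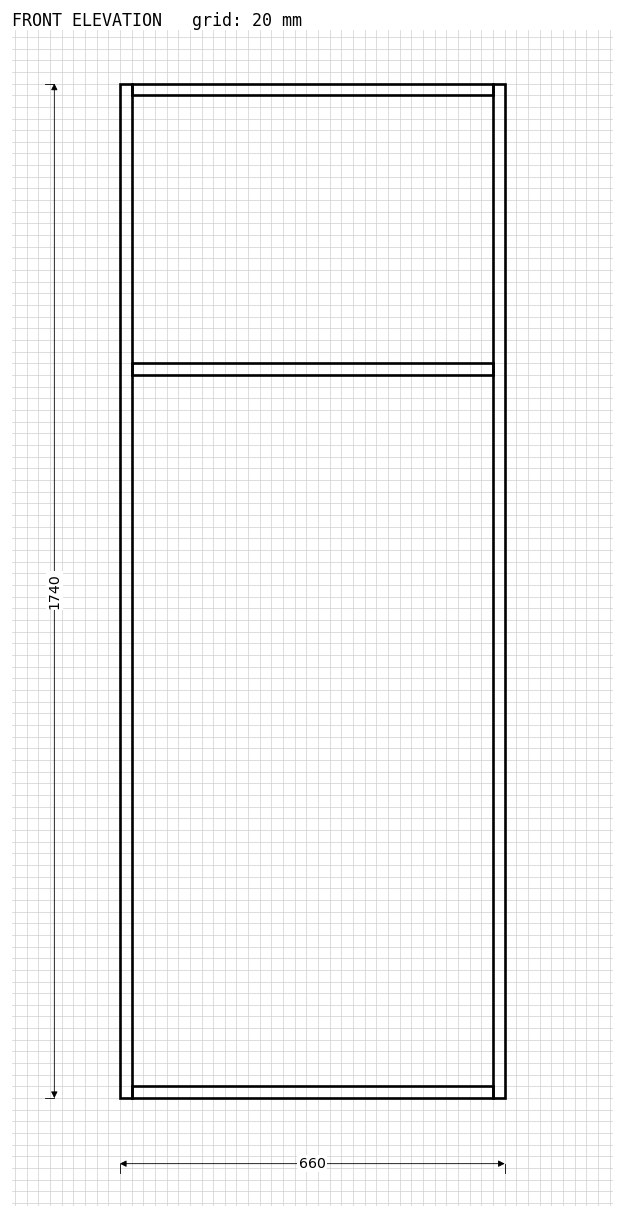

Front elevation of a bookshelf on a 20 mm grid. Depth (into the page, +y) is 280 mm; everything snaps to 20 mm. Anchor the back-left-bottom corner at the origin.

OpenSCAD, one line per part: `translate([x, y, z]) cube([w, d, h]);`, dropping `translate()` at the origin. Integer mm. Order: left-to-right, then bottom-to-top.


cube([20, 280, 1740]);
translate([20, 0, 0]) cube([620, 280, 20]);
translate([20, 0, 1240]) cube([620, 280, 20]);
translate([20, 0, 1720]) cube([620, 280, 20]);
translate([640, 0, 0]) cube([20, 280, 1740]);
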